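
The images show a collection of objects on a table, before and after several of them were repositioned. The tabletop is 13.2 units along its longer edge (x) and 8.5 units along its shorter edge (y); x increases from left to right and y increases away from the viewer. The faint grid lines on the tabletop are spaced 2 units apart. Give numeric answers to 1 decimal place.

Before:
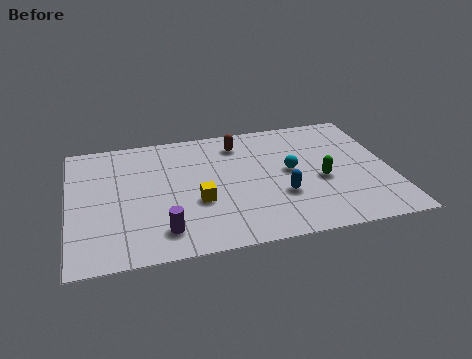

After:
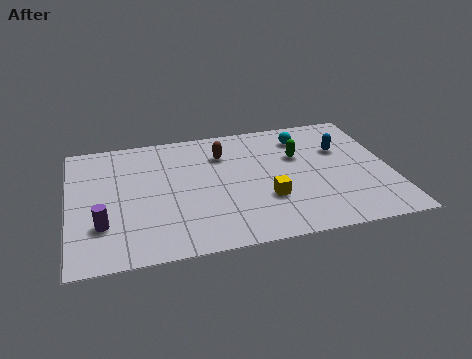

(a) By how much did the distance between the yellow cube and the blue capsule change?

+0.9

The distance was about 3.4 in the first image and 4.3 in the second, so they moved 0.9 units further apart.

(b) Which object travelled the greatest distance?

the blue capsule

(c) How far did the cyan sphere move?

2.4

The cyan sphere moved from about (9.1, 4.5) to (9.8, 6.8), a distance of √(0.7² + 2.3²) ≈ 2.4.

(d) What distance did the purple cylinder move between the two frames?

2.6

From (3.7, 1.6) to (1.3, 2.5), the purple cylinder covered √(2.4² + 0.9²) ≈ 2.6 units.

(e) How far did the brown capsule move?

0.9

The brown capsule moved from about (7.1, 6.9) to (6.4, 6.3), a distance of √(0.7² + 0.6²) ≈ 0.9.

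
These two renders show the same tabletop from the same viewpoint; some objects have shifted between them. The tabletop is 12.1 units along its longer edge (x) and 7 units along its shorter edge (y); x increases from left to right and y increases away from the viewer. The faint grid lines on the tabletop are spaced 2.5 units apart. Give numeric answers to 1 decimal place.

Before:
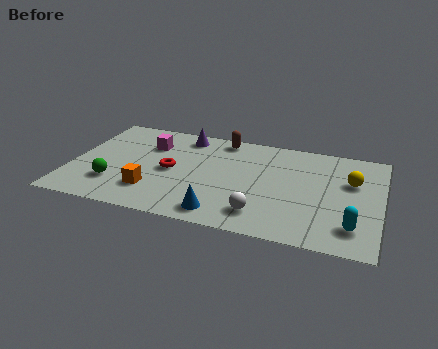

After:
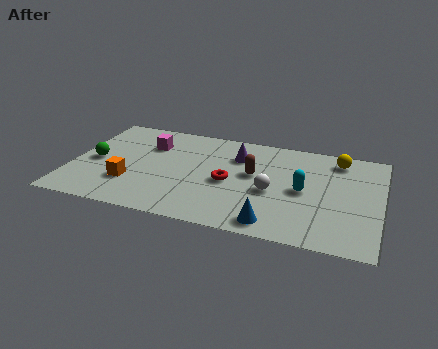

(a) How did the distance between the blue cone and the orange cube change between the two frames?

+2.9

The distance was about 2.9 in the first image and 5.8 in the second, so they moved 2.9 units further apart.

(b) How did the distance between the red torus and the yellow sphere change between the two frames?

-2.2

The distance was about 7.1 in the first image and 4.9 in the second, so they moved 2.2 units closer together.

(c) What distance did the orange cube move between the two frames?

0.9

The orange cube was near (3.3, 1.8) before and (2.4, 2.1) after, so it travelled √(0.9² + 0.3²) ≈ 0.9 units.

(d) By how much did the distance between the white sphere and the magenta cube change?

-0.5

The distance was about 5.9 in the first image and 5.4 in the second, so they moved 0.5 units closer together.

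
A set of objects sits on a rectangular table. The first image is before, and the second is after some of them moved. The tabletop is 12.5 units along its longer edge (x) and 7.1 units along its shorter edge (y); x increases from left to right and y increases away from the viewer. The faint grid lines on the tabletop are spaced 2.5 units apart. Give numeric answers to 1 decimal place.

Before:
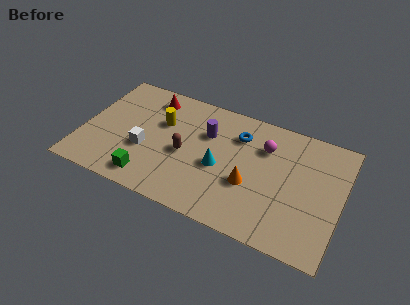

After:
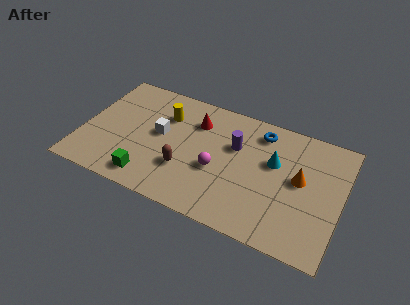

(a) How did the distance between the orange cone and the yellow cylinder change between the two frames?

+1.9

Before: roughly 4.9 units apart; after: 6.8. That's 1.9 units further apart.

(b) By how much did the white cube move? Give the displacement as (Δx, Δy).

(0.6, 1.2)

From the two frames, the white cube sits at roughly (3.1, 2.7) before and (3.7, 3.9) after.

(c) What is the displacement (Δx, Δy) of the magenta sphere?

(-2.1, -2.2)

From the two frames, the magenta sphere sits at roughly (8.7, 5.1) before and (6.6, 2.9) after.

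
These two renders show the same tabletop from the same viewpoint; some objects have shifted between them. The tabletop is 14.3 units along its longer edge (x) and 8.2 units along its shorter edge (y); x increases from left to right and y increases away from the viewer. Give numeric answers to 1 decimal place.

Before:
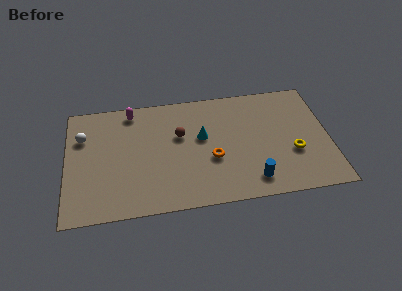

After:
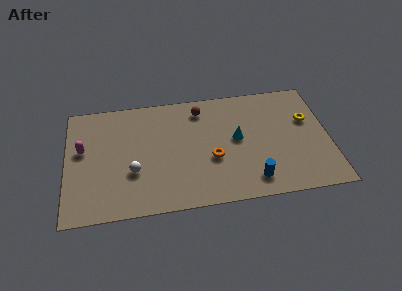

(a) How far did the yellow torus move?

2.4

From (12.3, 3.0) to (13.2, 5.2), the yellow torus covered √(0.9² + 2.2²) ≈ 2.4 units.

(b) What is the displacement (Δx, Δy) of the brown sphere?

(1.2, 1.7)

The brown sphere started near (6.2, 5.1) and ended near (7.4, 6.8).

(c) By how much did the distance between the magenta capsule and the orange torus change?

+1.3

The distance was about 5.9 in the first image and 7.2 in the second, so they moved 1.3 units further apart.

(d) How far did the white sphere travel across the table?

3.9

The white sphere moved from about (0.9, 5.7) to (3.6, 2.9), a distance of √(2.7² + 2.8²) ≈ 3.9.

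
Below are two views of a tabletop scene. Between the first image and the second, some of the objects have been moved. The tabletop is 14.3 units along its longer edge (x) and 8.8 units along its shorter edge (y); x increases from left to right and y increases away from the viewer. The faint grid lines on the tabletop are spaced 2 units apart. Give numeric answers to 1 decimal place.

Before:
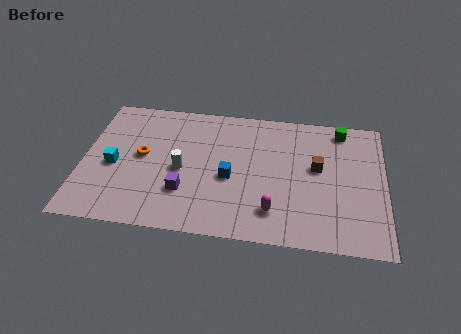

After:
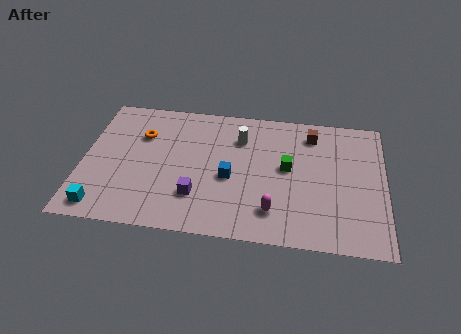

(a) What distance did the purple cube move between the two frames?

0.6

The purple cube was near (4.9, 2.6) before and (5.5, 2.4) after, so it travelled √(0.6² + 0.2²) ≈ 0.6 units.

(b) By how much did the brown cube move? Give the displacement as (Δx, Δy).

(-0.3, 2.2)

The brown cube started near (11.1, 5.0) and ended near (10.8, 7.2).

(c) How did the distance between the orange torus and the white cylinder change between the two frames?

+2.7

Before: roughly 2.0 units apart; after: 4.7. That's 2.7 units further apart.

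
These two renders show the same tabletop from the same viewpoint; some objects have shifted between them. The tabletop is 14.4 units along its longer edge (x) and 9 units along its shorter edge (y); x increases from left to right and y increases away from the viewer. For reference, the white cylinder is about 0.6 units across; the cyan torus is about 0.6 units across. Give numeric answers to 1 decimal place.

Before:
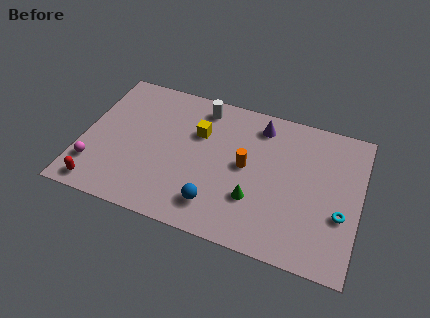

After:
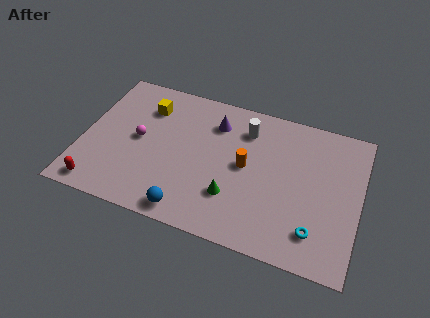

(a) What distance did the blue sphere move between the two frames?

1.5

The blue sphere moved from about (7.2, 1.8) to (5.9, 1.0), a distance of √(1.3² + 0.8²) ≈ 1.5.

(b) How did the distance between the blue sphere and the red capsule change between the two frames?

-1.4

Before: roughly 6.1 units apart; after: 4.7. That's 1.4 units closer together.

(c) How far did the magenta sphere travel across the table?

3.2

The magenta sphere moved from about (0.8, 2.2) to (2.9, 4.6), a distance of √(2.1² + 2.4²) ≈ 3.2.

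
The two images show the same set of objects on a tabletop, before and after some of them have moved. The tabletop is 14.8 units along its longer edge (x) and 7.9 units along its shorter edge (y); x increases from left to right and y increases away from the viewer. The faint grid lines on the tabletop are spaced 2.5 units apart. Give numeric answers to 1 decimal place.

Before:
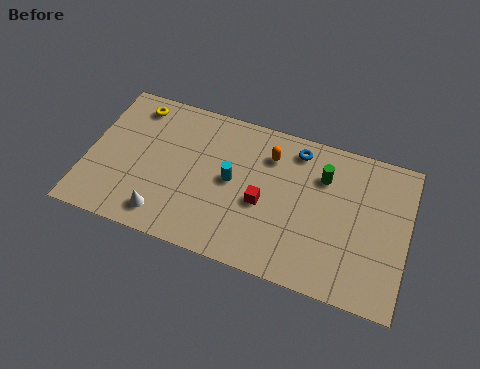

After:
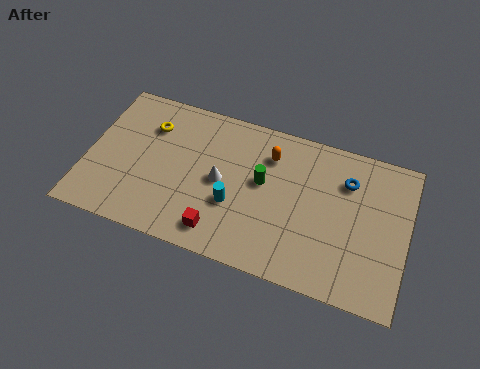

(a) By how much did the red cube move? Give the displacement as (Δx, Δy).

(-1.8, -2.1)

The red cube started near (8.2, 3.4) and ended near (6.4, 1.3).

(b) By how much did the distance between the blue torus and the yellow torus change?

+1.6

They were about 7.6 units apart before and 9.2 after — 1.6 units further apart.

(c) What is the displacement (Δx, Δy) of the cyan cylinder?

(0.2, -1.2)

The cyan cylinder was at about (6.7, 4.1) and moved to about (6.9, 2.9).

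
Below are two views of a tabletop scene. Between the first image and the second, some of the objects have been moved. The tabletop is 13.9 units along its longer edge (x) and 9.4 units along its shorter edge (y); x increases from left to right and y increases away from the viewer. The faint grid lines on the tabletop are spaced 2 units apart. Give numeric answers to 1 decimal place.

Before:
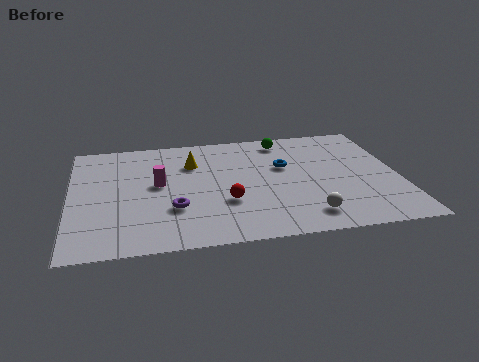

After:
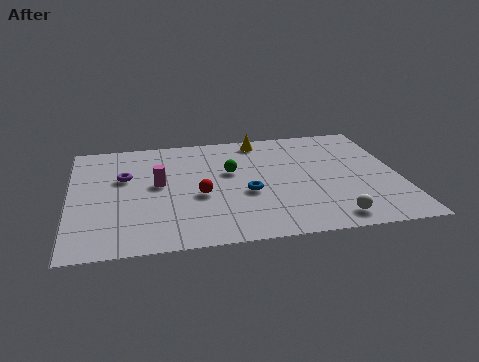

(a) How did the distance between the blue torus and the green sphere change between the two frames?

-0.3

The distance was about 2.3 in the first image and 2.0 in the second, so they moved 0.3 units closer together.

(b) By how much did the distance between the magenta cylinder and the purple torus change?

-0.6

The distance was about 2.2 in the first image and 1.6 in the second, so they moved 0.6 units closer together.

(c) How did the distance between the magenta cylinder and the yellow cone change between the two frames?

+3.3

They were about 2.2 units apart before and 5.5 after — 3.3 units further apart.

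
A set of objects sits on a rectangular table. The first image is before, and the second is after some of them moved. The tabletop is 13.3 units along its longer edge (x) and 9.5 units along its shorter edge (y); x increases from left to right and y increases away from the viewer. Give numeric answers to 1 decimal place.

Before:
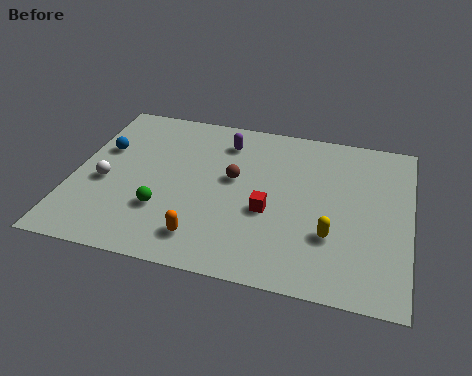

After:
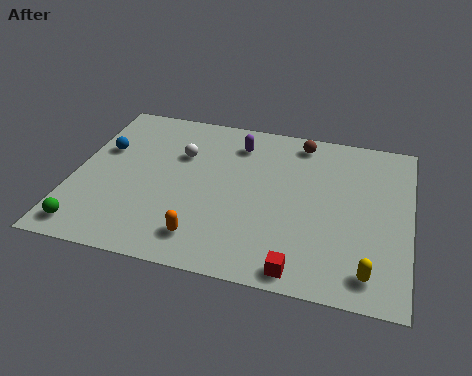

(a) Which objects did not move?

the blue sphere and the orange capsule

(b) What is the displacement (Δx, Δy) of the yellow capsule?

(1.5, -1.6)

The yellow capsule started near (10.3, 3.0) and ended near (11.8, 1.4).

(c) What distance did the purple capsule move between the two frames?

0.5

The purple capsule was near (5.8, 7.6) before and (6.3, 7.6) after, so it travelled √(0.5² + 0.0²) ≈ 0.5 units.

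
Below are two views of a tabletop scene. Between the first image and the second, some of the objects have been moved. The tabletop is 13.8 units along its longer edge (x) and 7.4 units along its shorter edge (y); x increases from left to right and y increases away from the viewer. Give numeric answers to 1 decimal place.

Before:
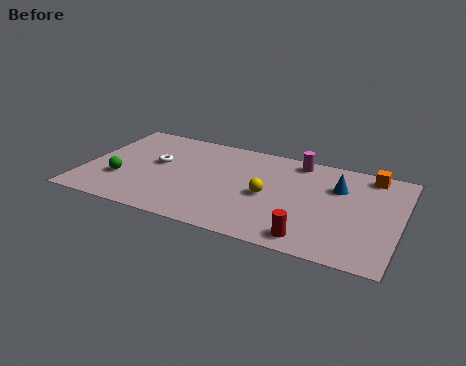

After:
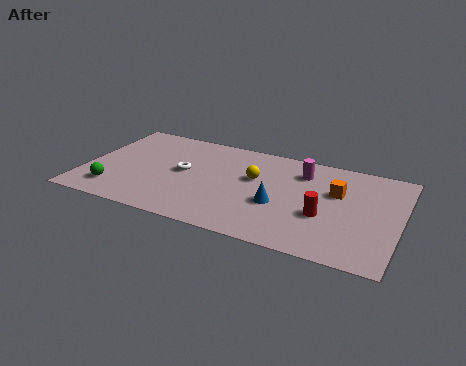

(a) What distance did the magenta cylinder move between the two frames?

0.9

The magenta cylinder was near (9.1, 6.5) before and (9.4, 5.7) after, so it travelled √(0.3² + 0.8²) ≈ 0.9 units.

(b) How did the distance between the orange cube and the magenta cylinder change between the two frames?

-1.3

The distance was about 3.2 in the first image and 1.9 in the second, so they moved 1.3 units closer together.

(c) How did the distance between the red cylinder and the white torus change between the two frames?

-1.4

The distance was about 7.8 in the first image and 6.4 in the second, so they moved 1.4 units closer together.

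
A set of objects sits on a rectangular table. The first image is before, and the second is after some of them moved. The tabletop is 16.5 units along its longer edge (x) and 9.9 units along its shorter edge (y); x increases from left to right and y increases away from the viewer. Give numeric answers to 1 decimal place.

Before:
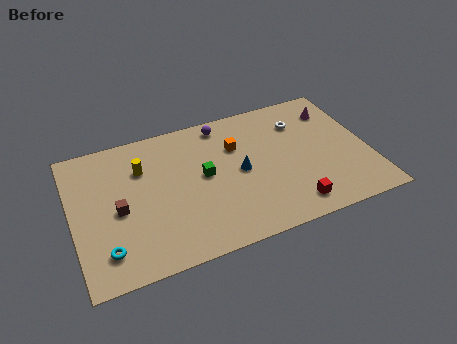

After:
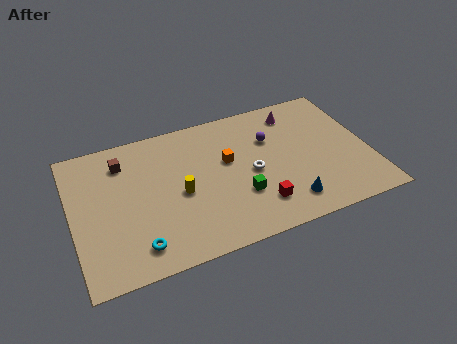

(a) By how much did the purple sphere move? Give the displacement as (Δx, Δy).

(2.5, -2.0)

From the two frames, the purple sphere sits at roughly (8.7, 8.7) before and (11.2, 6.7) after.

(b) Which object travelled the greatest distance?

the white torus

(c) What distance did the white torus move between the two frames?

4.2

The white torus was near (13.0, 7.4) before and (9.9, 4.6) after, so it travelled √(3.1² + 2.8²) ≈ 4.2 units.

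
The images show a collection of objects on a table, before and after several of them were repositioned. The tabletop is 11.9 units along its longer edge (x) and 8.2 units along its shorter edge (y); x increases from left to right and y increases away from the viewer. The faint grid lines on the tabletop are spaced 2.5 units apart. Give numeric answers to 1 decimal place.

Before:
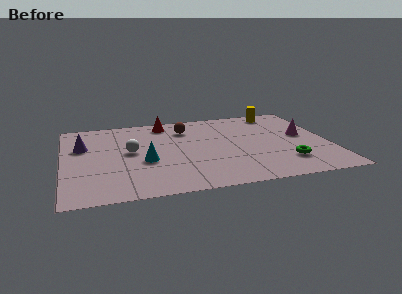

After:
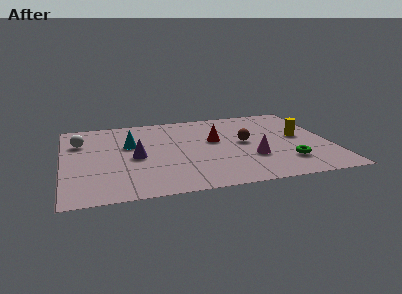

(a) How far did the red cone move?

3.1

The red cone moved from about (4.7, 7.1) to (6.8, 4.8), a distance of √(2.1² + 2.3²) ≈ 3.1.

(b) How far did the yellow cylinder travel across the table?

2.9

The yellow cylinder moved from about (9.9, 7.2) to (10.6, 4.4), a distance of √(0.7² + 2.8²) ≈ 2.9.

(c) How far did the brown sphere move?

3.2

The brown sphere moved from about (5.6, 6.3) to (8.1, 4.3), a distance of √(2.5² + 2.0²) ≈ 3.2.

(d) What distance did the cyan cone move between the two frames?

1.9

The cyan cone moved from about (3.6, 3.3) to (3.0, 5.1), a distance of √(0.6² + 1.8²) ≈ 1.9.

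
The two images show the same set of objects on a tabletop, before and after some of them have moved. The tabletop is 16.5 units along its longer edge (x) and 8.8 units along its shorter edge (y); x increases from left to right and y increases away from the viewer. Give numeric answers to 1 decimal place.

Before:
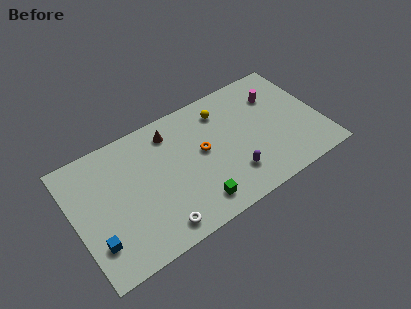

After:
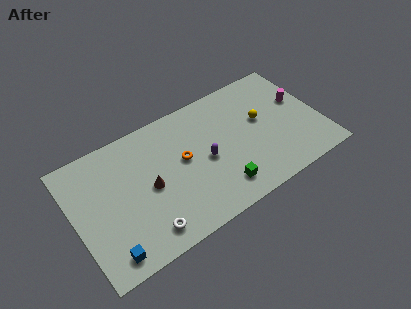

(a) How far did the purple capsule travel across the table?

2.4

The purple capsule was near (10.2, 2.2) before and (8.7, 4.1) after, so it travelled √(1.5² + 1.9²) ≈ 2.4 units.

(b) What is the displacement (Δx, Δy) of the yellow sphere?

(2.4, -1.9)

The yellow sphere was at about (10.3, 7.0) and moved to about (12.7, 5.1).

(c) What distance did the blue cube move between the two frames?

1.3

From (1.1, 2.3) to (1.7, 1.2), the blue cube covered √(0.6² + 1.1²) ≈ 1.3 units.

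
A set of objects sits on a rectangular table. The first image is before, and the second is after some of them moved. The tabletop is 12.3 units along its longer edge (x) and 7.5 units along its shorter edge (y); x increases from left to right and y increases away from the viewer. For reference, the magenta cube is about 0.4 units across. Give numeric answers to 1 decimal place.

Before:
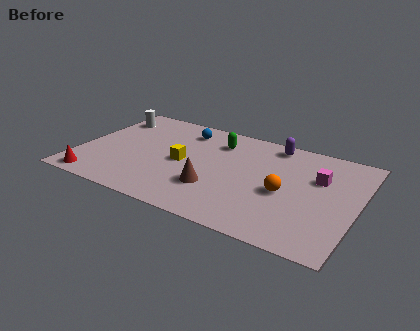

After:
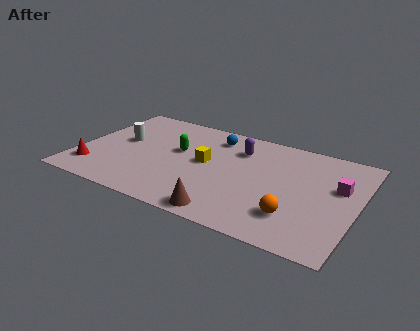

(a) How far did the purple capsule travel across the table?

1.7

From (8.3, 6.6) to (6.9, 5.6), the purple capsule covered √(1.4² + 1.0²) ≈ 1.7 units.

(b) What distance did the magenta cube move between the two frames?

0.9

The magenta cube moved from about (10.5, 4.9) to (11.4, 4.6), a distance of √(0.9² + 0.3²) ≈ 0.9.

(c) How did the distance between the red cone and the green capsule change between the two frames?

-2.5

The distance was about 6.9 in the first image and 4.4 in the second, so they moved 2.5 units closer together.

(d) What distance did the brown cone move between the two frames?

1.7

From (6.2, 2.3) to (7.0, 0.8), the brown cone covered √(0.8² + 1.5²) ≈ 1.7 units.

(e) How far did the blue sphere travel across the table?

1.4

From (4.3, 6.1) to (5.7, 6.1), the blue sphere covered √(1.4² + 0.0²) ≈ 1.4 units.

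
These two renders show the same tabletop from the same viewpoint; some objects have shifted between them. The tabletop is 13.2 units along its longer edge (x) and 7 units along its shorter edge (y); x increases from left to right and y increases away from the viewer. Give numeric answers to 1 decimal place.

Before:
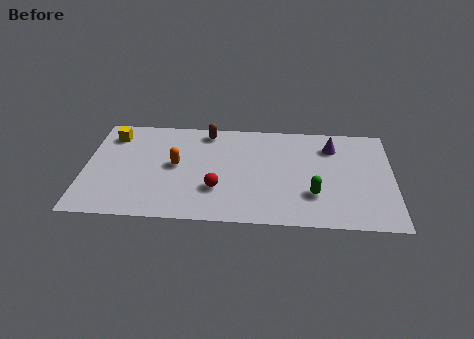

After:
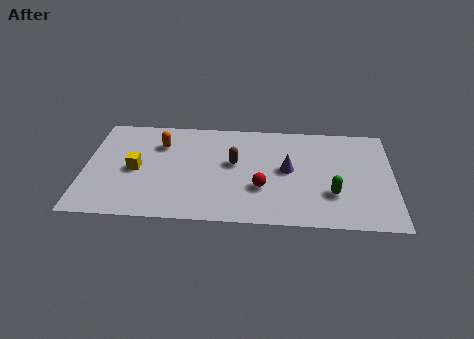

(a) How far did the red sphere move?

1.9

The red sphere moved from about (5.7, 2.2) to (7.6, 2.4), a distance of √(1.9² + 0.2²) ≈ 1.9.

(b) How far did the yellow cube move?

2.5

The yellow cube moved from about (1.1, 5.6) to (2.2, 3.3), a distance of √(1.1² + 2.3²) ≈ 2.5.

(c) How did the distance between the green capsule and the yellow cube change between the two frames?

-0.9

Before: roughly 9.4 units apart; after: 8.5. That's 0.9 units closer together.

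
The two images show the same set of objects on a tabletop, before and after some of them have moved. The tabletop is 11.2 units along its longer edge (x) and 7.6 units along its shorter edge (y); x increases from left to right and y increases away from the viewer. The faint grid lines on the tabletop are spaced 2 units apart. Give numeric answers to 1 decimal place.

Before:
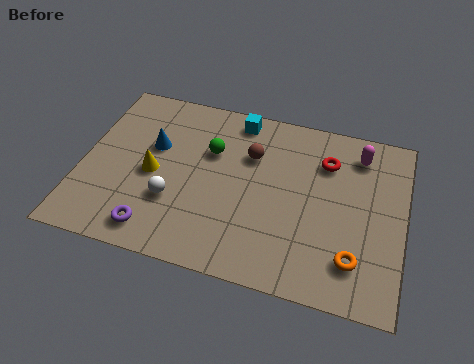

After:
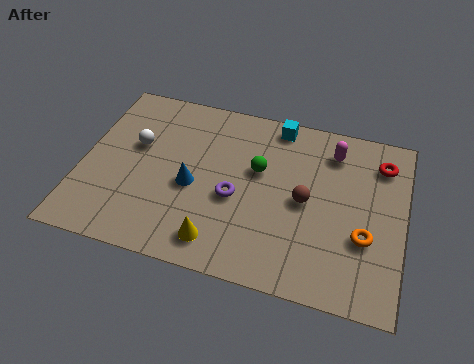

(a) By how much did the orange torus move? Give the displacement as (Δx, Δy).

(0.3, 1.0)

The orange torus was at about (9.6, 1.7) and moved to about (9.9, 2.7).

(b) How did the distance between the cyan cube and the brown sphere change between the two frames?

+1.7

They were about 1.6 units apart before and 3.3 after — 1.7 units further apart.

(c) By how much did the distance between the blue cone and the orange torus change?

-1.8

They were about 7.8 units apart before and 6.0 after — 1.8 units closer together.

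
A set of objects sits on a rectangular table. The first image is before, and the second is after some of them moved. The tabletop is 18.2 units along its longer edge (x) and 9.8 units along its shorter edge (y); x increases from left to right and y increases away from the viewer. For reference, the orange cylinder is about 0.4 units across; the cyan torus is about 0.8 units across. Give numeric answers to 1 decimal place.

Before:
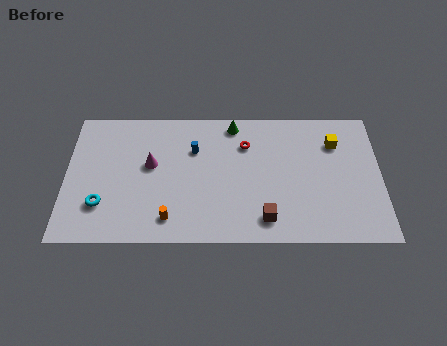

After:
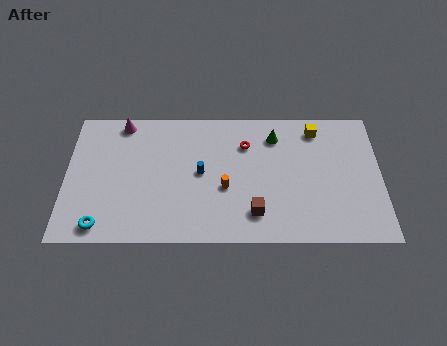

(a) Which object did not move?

the red torus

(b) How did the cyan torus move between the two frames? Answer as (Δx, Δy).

(0.0, -1.5)

The cyan torus was at about (2.1, 2.7) and moved to about (2.1, 1.2).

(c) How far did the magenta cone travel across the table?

3.5

The magenta cone was near (4.9, 5.6) before and (3.2, 8.7) after, so it travelled √(1.7² + 3.1²) ≈ 3.5 units.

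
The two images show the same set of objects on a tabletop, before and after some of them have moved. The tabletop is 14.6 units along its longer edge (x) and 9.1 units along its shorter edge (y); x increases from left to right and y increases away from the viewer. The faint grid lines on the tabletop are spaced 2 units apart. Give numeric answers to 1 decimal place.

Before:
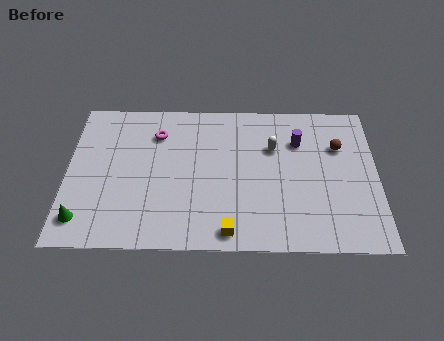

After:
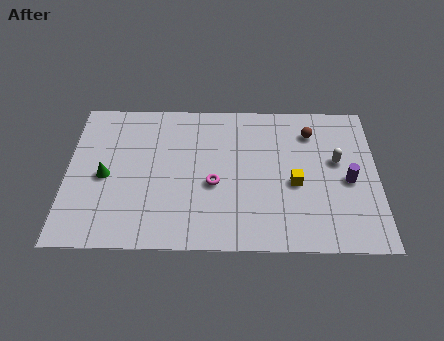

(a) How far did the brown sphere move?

1.6

From (12.8, 6.2) to (11.5, 7.1), the brown sphere covered √(1.3² + 0.9²) ≈ 1.6 units.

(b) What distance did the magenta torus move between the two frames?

4.1

The magenta torus moved from about (4.2, 6.9) to (6.9, 3.8), a distance of √(2.7² + 3.1²) ≈ 4.1.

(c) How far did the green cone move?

2.8

The green cone moved from about (0.8, 1.6) to (1.8, 4.2), a distance of √(1.0² + 2.6²) ≈ 2.8.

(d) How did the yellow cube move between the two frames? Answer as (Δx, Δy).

(3.1, 2.9)

From the two frames, the yellow cube sits at roughly (7.6, 1.0) before and (10.7, 3.9) after.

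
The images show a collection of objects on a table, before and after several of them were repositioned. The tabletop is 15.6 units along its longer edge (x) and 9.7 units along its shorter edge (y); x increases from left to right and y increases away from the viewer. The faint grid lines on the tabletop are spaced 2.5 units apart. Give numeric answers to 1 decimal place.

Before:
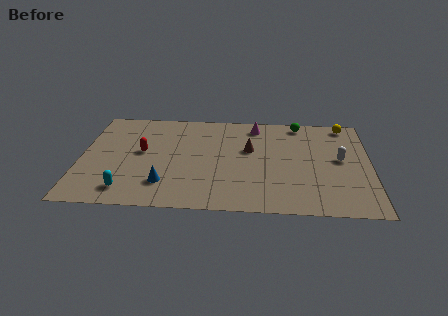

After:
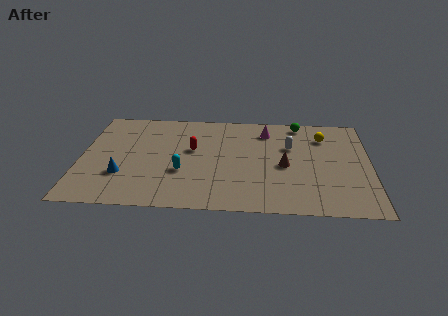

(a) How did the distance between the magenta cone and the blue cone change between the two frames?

+1.4

The distance was about 7.7 in the first image and 9.1 in the second, so they moved 1.4 units further apart.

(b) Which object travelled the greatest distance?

the cyan capsule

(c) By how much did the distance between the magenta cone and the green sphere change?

-0.4

The distance was about 2.4 in the first image and 2.0 in the second, so they moved 0.4 units closer together.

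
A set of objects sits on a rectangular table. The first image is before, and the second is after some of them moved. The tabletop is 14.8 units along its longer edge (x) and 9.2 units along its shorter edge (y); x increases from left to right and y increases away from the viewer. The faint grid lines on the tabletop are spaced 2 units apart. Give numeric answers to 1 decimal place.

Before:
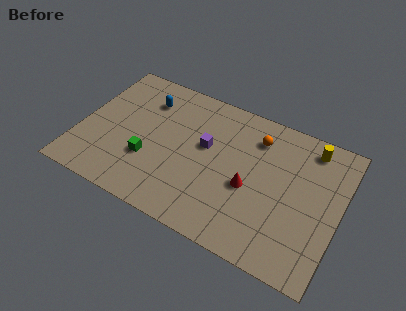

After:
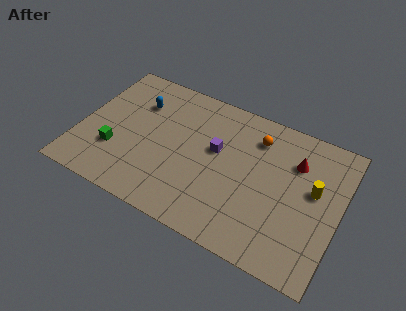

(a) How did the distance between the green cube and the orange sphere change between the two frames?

+1.7

The distance was about 7.0 in the first image and 8.7 in the second, so they moved 1.7 units further apart.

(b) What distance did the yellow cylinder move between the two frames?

2.6

From (12.8, 7.9) to (13.3, 5.3), the yellow cylinder covered √(0.5² + 2.6²) ≈ 2.6 units.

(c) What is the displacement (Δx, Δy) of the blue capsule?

(-0.4, -0.4)

From the two frames, the blue capsule sits at roughly (3.4, 7.0) before and (3.0, 6.6) after.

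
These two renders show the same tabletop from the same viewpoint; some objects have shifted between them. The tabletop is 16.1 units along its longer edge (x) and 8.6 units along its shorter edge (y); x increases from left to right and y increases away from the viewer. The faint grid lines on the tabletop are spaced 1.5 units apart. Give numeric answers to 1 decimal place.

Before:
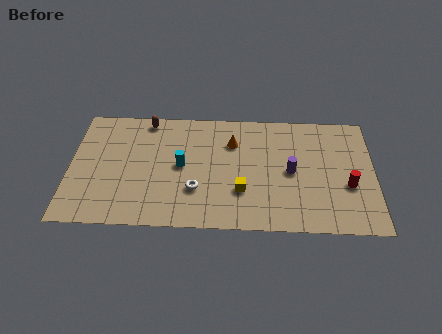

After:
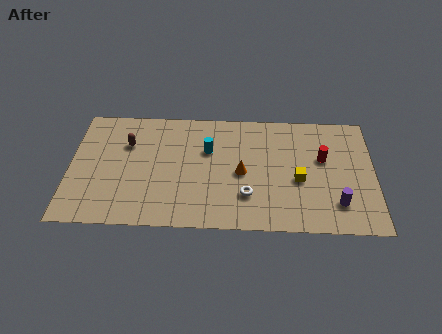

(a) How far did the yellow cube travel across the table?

3.1

From (9.1, 2.7) to (12.1, 3.6), the yellow cube covered √(3.0² + 0.9²) ≈ 3.1 units.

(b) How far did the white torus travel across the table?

2.7

From (6.7, 2.7) to (9.4, 2.4), the white torus covered √(2.7² + 0.3²) ≈ 2.7 units.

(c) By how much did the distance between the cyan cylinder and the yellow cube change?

+1.6

The distance was about 3.6 in the first image and 5.2 in the second, so they moved 1.6 units further apart.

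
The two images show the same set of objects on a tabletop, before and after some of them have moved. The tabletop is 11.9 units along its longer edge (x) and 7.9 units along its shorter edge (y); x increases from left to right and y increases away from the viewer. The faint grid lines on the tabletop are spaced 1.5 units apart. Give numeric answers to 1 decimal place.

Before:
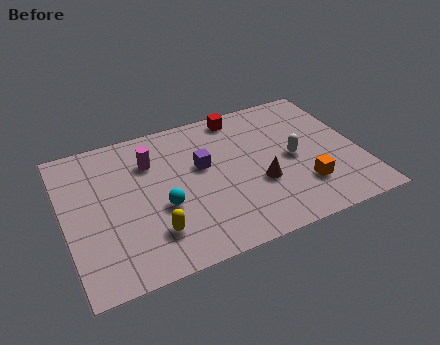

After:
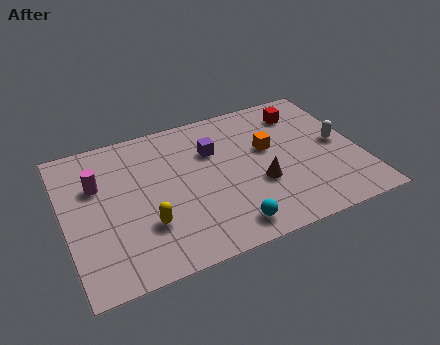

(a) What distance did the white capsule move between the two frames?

1.9

From (9.2, 3.8) to (11.1, 4.0), the white capsule covered √(1.9² + 0.2²) ≈ 1.9 units.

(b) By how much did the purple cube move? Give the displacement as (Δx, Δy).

(0.5, 0.7)

From the two frames, the purple cube sits at roughly (5.6, 4.7) before and (6.1, 5.4) after.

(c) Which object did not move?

the brown cone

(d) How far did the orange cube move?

2.8

From (9.4, 2.1) to (8.3, 4.7), the orange cube covered √(1.1² + 2.6²) ≈ 2.8 units.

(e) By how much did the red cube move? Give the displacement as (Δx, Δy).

(2.5, -0.7)

The red cube was at about (7.4, 7.0) and moved to about (9.9, 6.3).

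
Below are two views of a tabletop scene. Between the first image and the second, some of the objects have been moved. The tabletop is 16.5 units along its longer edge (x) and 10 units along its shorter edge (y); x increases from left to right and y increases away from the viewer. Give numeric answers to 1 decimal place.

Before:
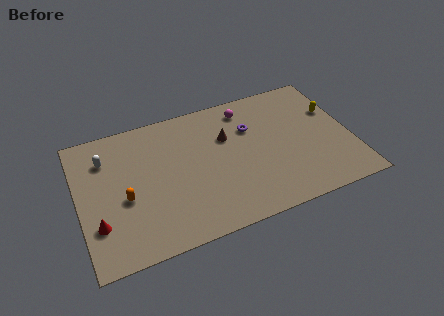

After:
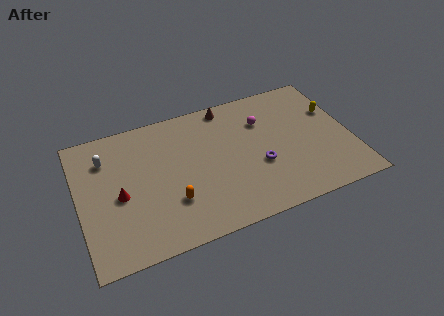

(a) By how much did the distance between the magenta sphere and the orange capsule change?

-1.6

The distance was about 8.9 in the first image and 7.3 in the second, so they moved 1.6 units closer together.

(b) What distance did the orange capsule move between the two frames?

3.0

From (2.7, 4.2) to (5.4, 3.0), the orange capsule covered √(2.7² + 1.2²) ≈ 3.0 units.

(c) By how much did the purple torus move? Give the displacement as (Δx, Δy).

(0.2, -3.0)

The purple torus was at about (10.6, 6.8) and moved to about (10.8, 3.8).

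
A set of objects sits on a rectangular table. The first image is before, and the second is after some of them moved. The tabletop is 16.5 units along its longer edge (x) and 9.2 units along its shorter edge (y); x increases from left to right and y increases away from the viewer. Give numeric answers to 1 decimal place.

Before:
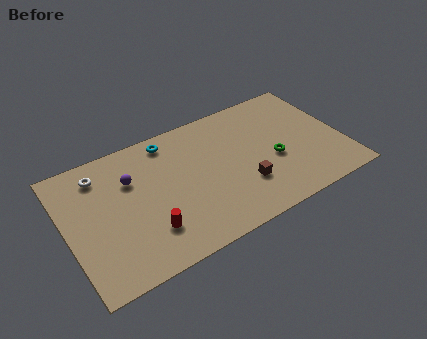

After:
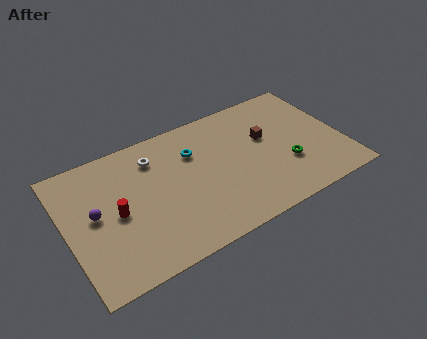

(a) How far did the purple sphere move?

2.7

From (4.0, 6.3) to (1.7, 4.9), the purple sphere covered √(2.3² + 1.4²) ≈ 2.7 units.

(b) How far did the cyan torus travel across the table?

2.0

The cyan torus was near (6.5, 8.0) before and (7.8, 6.5) after, so it travelled √(1.3² + 1.5²) ≈ 2.0 units.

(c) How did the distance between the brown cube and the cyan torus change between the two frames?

-2.0

They were about 6.4 units apart before and 4.4 after — 2.0 units closer together.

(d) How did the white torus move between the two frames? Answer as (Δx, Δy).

(3.2, -0.3)

From the two frames, the white torus sits at roughly (2.3, 7.5) before and (5.5, 7.2) after.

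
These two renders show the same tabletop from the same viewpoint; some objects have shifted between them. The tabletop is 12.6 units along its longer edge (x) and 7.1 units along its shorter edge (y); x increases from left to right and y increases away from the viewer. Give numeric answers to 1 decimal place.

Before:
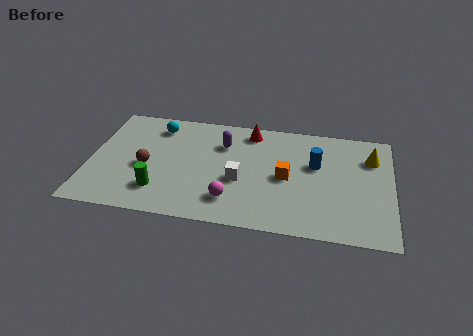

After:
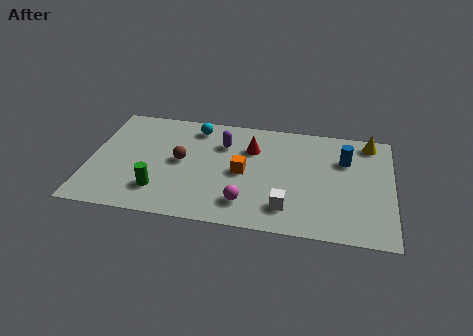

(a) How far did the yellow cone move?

1.0

From (11.7, 5.2) to (11.6, 6.2), the yellow cone covered √(0.1² + 1.0²) ≈ 1.0 units.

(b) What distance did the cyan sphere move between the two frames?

1.6

From (2.7, 5.8) to (4.3, 6.0), the cyan sphere covered √(1.6² + 0.2²) ≈ 1.6 units.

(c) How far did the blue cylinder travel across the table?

1.3

From (9.4, 4.4) to (10.6, 4.9), the blue cylinder covered √(1.2² + 0.5²) ≈ 1.3 units.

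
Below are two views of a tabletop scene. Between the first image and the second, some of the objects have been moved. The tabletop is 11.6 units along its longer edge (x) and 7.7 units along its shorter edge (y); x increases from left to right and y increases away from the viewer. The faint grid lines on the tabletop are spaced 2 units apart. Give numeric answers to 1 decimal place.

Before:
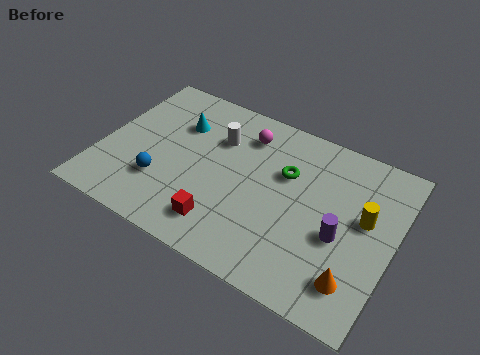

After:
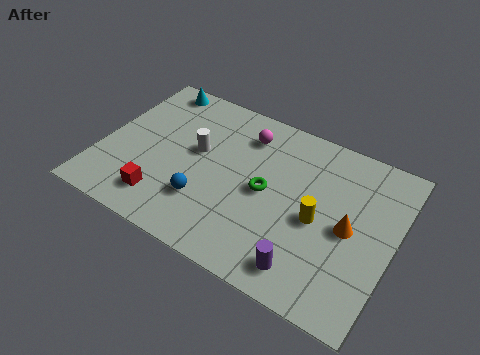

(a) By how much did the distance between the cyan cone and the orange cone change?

+0.5

The distance was about 8.5 in the first image and 9.0 in the second, so they moved 0.5 units further apart.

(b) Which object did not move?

the magenta sphere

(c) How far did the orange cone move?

2.2

The orange cone was near (10.4, 1.6) before and (9.9, 3.7) after, so it travelled √(0.5² + 2.1²) ≈ 2.2 units.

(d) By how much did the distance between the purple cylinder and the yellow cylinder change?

+0.9

They were about 1.4 units apart before and 2.3 after — 0.9 units further apart.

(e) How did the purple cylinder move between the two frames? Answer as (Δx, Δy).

(-1.0, -2.0)

From the two frames, the purple cylinder sits at roughly (9.6, 3.2) before and (8.6, 1.2) after.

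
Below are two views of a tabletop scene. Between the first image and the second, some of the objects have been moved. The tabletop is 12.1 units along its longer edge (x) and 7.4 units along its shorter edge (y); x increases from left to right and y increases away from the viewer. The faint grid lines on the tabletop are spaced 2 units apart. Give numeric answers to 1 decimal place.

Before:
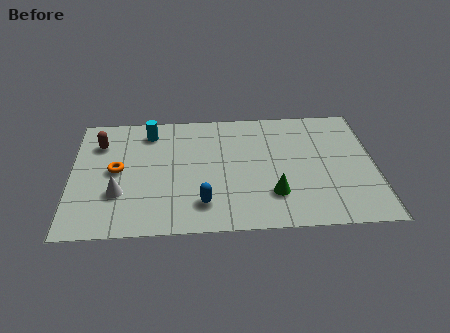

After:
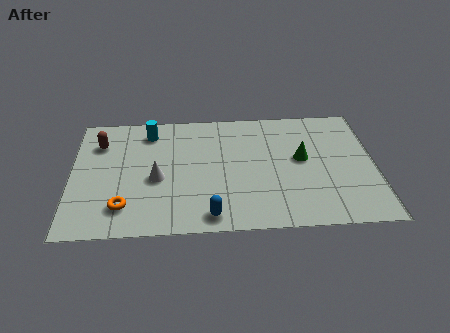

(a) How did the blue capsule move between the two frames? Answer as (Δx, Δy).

(0.3, -0.7)

The blue capsule was at about (5.2, 1.6) and moved to about (5.5, 0.9).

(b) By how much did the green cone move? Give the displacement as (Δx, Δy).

(1.2, 2.1)

From the two frames, the green cone sits at roughly (8.0, 2.0) before and (9.2, 4.1) after.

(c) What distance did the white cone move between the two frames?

1.7

From (1.9, 2.4) to (3.4, 3.2), the white cone covered √(1.5² + 0.8²) ≈ 1.7 units.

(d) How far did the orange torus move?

2.2

The orange torus moved from about (1.8, 3.8) to (2.1, 1.6), a distance of √(0.3² + 2.2²) ≈ 2.2.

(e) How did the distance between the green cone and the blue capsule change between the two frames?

+2.1

Before: roughly 2.8 units apart; after: 4.9. That's 2.1 units further apart.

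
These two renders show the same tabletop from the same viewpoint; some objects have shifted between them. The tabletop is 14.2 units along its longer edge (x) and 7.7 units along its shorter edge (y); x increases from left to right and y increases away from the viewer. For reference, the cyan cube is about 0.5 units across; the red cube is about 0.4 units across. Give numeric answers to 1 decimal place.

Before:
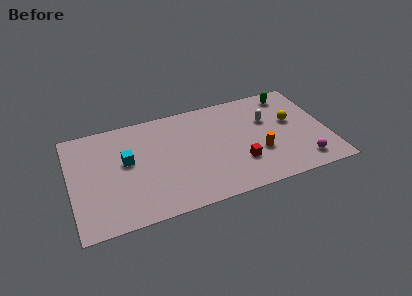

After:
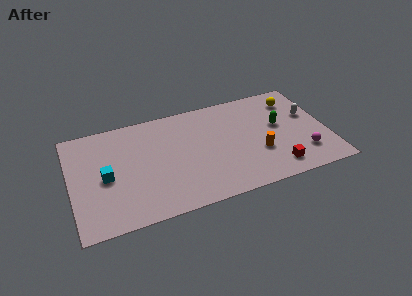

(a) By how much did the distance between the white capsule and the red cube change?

+0.8

The distance was about 3.2 in the first image and 4.0 in the second, so they moved 0.8 units further apart.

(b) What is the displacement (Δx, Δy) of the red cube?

(1.9, -1.0)

The red cube was at about (9.2, 2.3) and moved to about (11.1, 1.3).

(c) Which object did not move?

the orange cylinder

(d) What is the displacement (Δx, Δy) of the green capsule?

(-0.8, -2.2)

From the two frames, the green capsule sits at roughly (12.4, 6.6) before and (11.6, 4.4) after.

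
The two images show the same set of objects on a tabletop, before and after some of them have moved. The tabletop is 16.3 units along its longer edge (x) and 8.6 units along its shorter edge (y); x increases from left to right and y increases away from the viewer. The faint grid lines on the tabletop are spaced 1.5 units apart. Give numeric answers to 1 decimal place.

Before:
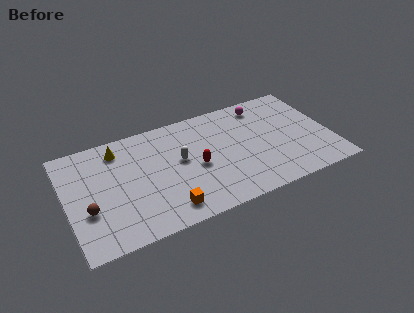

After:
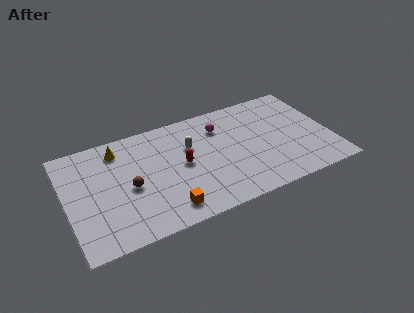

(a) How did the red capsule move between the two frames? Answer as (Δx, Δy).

(-0.8, 0.5)

The red capsule started near (7.9, 3.9) and ended near (7.1, 4.4).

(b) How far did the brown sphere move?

2.7

The brown sphere was near (1.2, 3.1) before and (3.8, 3.9) after, so it travelled √(2.6² + 0.8²) ≈ 2.7 units.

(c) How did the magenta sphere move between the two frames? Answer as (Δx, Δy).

(-2.8, -0.8)

From the two frames, the magenta sphere sits at roughly (12.5, 7.3) before and (9.7, 6.5) after.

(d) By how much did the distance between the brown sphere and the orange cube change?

-1.7

The distance was about 4.9 in the first image and 3.2 in the second, so they moved 1.7 units closer together.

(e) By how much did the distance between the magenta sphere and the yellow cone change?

-2.8

They were about 9.1 units apart before and 6.3 after — 2.8 units closer together.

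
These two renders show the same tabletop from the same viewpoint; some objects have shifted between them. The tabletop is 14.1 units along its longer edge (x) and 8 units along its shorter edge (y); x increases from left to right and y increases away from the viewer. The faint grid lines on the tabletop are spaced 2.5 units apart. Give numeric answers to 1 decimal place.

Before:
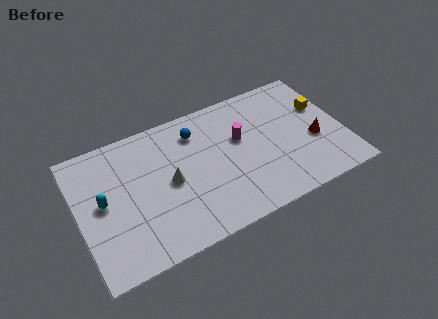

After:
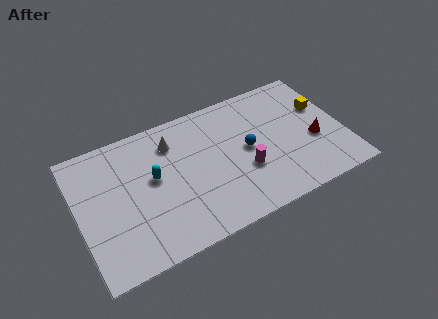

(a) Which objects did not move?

the yellow cube and the red cone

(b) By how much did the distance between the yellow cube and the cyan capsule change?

-2.7

They were about 11.9 units apart before and 9.2 after — 2.7 units closer together.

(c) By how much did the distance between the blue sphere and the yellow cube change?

-2.5

Before: roughly 6.8 units apart; after: 4.3. That's 2.5 units closer together.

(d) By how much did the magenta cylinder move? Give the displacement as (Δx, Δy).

(0.0, -2.0)

The magenta cylinder started near (8.7, 4.9) and ended near (8.7, 2.9).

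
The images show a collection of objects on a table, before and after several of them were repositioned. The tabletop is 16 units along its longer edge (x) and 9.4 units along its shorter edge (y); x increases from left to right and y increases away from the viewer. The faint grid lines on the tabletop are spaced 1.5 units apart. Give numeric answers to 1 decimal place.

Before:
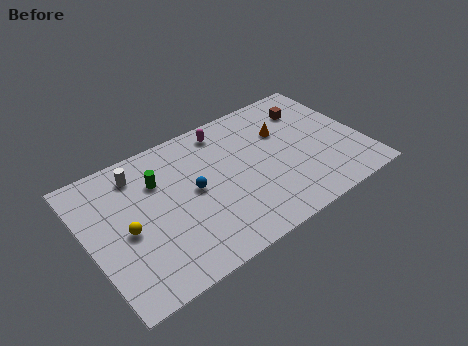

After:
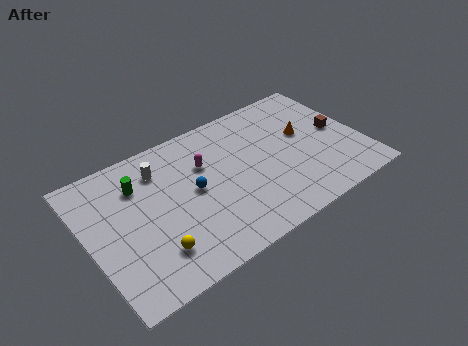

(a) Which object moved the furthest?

the brown cube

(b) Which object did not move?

the blue sphere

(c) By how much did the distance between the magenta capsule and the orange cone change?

+2.3

Before: roughly 3.7 units apart; after: 6.0. That's 2.3 units further apart.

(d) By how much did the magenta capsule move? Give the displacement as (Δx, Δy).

(-1.5, -1.8)

The magenta capsule started near (8.5, 8.1) and ended near (7.0, 6.3).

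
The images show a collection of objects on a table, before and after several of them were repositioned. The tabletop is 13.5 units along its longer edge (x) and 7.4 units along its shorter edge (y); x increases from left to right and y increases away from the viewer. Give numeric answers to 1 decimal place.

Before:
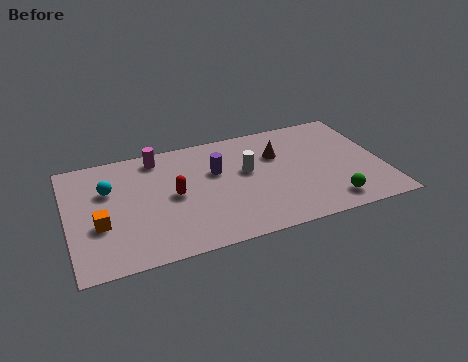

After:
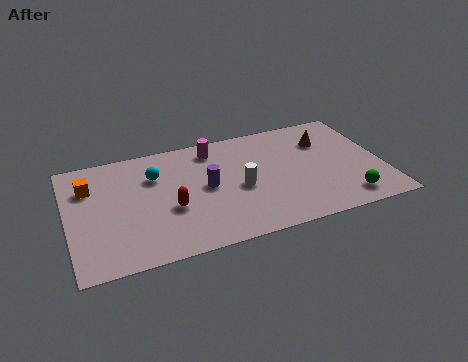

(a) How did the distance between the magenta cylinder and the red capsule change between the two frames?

+1.2

Before: roughly 2.7 units apart; after: 3.9. That's 1.2 units further apart.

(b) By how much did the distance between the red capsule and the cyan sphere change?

-0.6

Before: roughly 3.0 units apart; after: 2.4. That's 0.6 units closer together.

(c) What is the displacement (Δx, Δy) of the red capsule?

(-0.2, -0.8)

From the two frames, the red capsule sits at roughly (4.5, 3.7) before and (4.3, 2.9) after.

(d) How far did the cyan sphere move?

2.0

The cyan sphere was near (1.8, 4.9) before and (3.8, 5.2) after, so it travelled √(2.0² + 0.3²) ≈ 2.0 units.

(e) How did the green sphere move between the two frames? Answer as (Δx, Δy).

(0.7, 0.0)

The green sphere started near (11.0, 1.2) and ended near (11.7, 1.2).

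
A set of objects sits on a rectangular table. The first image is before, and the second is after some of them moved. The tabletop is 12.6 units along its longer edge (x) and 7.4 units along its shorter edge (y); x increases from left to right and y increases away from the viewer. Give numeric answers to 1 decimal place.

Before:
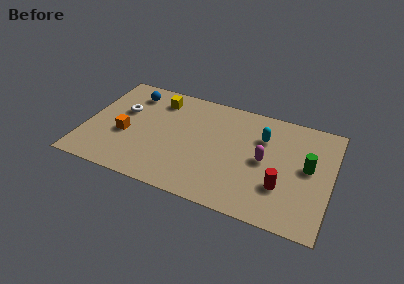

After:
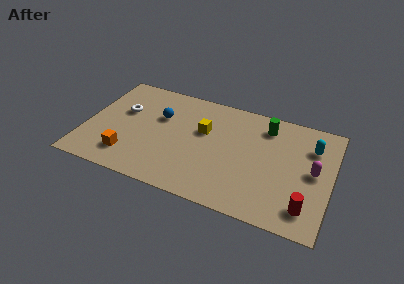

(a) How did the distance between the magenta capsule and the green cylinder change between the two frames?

+1.2

Before: roughly 2.2 units apart; after: 3.4. That's 1.2 units further apart.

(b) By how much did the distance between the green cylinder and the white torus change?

-2.2

Before: roughly 9.6 units apart; after: 7.4. That's 2.2 units closer together.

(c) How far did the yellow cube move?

2.9

The yellow cube moved from about (3.5, 6.0) to (6.0, 4.6), a distance of √(2.5² + 1.4²) ≈ 2.9.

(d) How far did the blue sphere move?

2.0

The blue sphere was near (2.1, 6.0) before and (3.7, 4.8) after, so it travelled √(1.6² + 1.2²) ≈ 2.0 units.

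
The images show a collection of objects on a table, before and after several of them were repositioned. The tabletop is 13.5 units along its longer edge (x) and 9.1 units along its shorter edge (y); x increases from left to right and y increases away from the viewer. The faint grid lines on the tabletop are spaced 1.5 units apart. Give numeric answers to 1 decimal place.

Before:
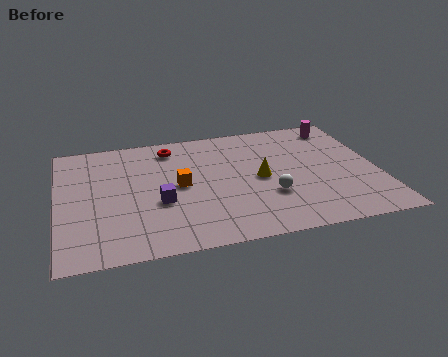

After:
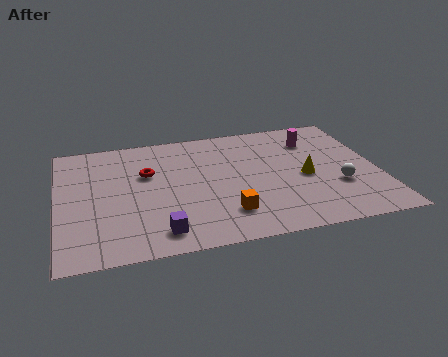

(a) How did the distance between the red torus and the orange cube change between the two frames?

+1.8

They were about 3.0 units apart before and 4.8 after — 1.8 units further apart.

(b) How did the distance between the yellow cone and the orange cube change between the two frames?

+0.6

They were about 3.4 units apart before and 4.0 after — 0.6 units further apart.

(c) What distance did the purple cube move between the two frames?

2.1

From (4.2, 3.5) to (4.1, 1.4), the purple cube covered √(0.1² + 2.1²) ≈ 2.1 units.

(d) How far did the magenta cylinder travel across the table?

1.5

The magenta cylinder was near (12.2, 7.8) before and (11.0, 6.9) after, so it travelled √(1.2² + 0.9²) ≈ 1.5 units.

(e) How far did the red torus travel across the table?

2.1

From (4.9, 7.6) to (3.8, 5.8), the red torus covered √(1.1² + 1.8²) ≈ 2.1 units.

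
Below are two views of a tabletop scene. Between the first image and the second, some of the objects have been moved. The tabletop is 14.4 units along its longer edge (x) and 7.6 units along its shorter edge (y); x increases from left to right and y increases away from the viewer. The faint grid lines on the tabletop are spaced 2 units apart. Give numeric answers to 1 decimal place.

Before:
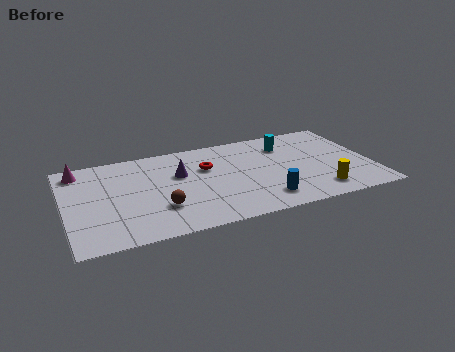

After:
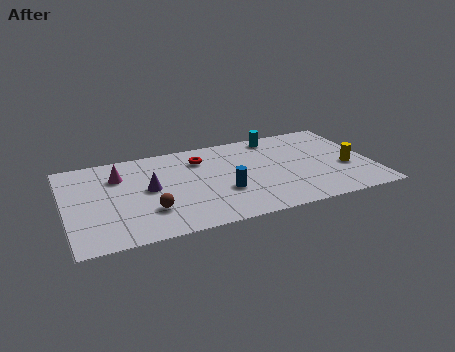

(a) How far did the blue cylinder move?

2.2

The blue cylinder was near (9.1, 1.5) before and (7.3, 2.7) after, so it travelled √(1.8² + 1.2²) ≈ 2.2 units.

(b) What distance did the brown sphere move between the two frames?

0.5

The brown sphere was near (4.3, 2.3) before and (3.8, 2.2) after, so it travelled √(0.5² + 0.1²) ≈ 0.5 units.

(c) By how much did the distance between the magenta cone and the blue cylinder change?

-4.2

The distance was about 9.7 in the first image and 5.5 in the second, so they moved 4.2 units closer together.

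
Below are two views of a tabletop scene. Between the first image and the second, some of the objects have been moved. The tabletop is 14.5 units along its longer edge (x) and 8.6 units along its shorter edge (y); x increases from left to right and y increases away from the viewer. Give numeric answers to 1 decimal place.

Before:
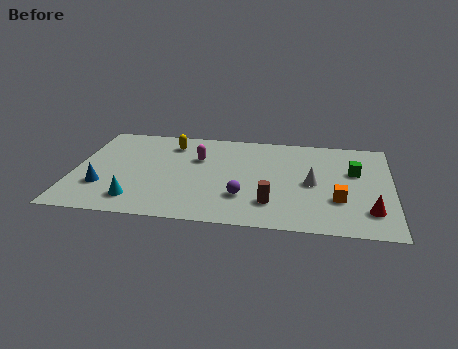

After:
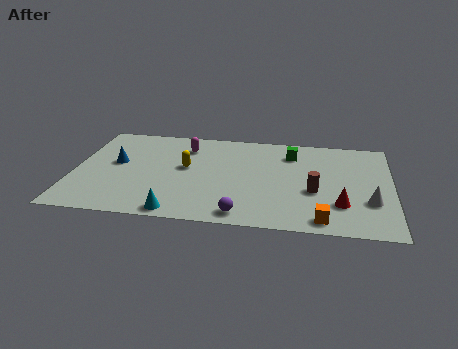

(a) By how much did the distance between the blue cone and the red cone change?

-1.5

The distance was about 12.1 in the first image and 10.6 in the second, so they moved 1.5 units closer together.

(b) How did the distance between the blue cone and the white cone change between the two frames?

+2.2

Before: roughly 9.6 units apart; after: 11.8. That's 2.2 units further apart.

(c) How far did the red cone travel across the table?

1.4

The red cone was near (13.5, 2.0) before and (12.2, 2.4) after, so it travelled √(1.3² + 0.4²) ≈ 1.4 units.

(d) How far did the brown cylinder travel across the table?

2.3

The brown cylinder was near (9.1, 2.1) before and (11.0, 3.4) after, so it travelled √(1.9² + 1.3²) ≈ 2.3 units.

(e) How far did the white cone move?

2.9

From (10.9, 4.1) to (13.5, 2.8), the white cone covered √(2.6² + 1.3²) ≈ 2.9 units.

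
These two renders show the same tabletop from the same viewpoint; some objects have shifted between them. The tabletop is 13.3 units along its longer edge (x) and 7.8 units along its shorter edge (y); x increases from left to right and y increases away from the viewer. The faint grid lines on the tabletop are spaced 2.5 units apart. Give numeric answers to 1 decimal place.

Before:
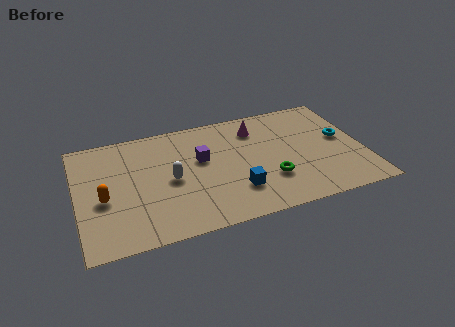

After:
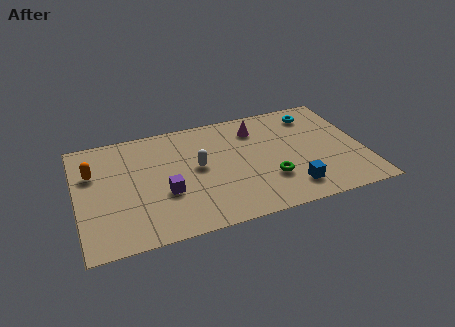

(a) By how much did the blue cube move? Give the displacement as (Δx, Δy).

(2.5, -0.6)

From the two frames, the blue cube sits at roughly (7.2, 2.1) before and (9.7, 1.5) after.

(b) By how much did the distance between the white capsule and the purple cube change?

+0.3

The distance was about 1.8 in the first image and 2.1 in the second, so they moved 0.3 units further apart.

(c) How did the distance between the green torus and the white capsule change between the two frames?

-1.0

They were about 4.7 units apart before and 3.7 after — 1.0 units closer together.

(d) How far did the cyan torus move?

2.4

The cyan torus was near (12.4, 4.3) before and (11.3, 6.4) after, so it travelled √(1.1² + 2.1²) ≈ 2.4 units.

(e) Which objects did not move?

the magenta cone and the green torus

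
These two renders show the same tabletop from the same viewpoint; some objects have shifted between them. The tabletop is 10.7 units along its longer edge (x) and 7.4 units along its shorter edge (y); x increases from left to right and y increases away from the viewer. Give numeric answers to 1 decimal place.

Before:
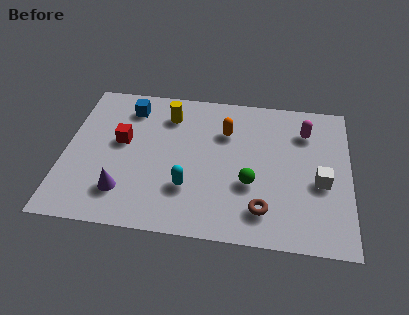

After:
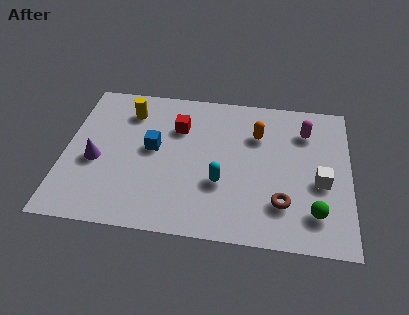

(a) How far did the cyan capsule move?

1.3

From (4.7, 2.2) to (5.9, 2.6), the cyan capsule covered √(1.2² + 0.4²) ≈ 1.3 units.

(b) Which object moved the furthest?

the green sphere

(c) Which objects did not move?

the white cube and the magenta capsule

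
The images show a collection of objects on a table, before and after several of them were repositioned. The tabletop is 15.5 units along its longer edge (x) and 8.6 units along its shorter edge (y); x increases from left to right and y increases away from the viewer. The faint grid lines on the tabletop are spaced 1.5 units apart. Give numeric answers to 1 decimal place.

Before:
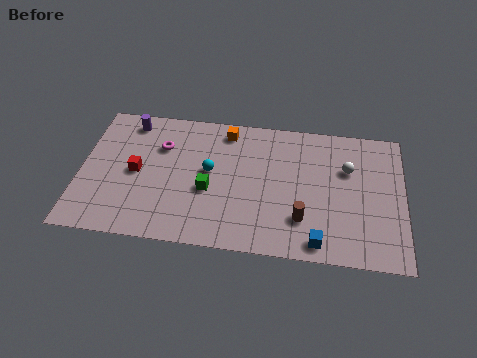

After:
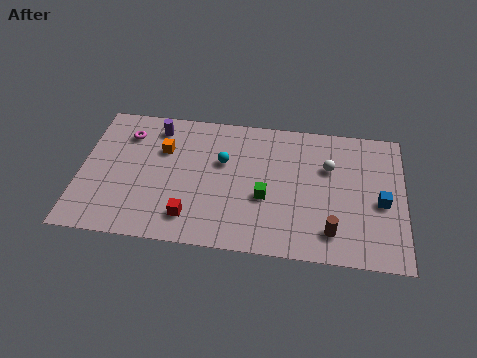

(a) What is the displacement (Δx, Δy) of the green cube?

(2.7, -0.1)

The green cube started near (6.2, 3.5) and ended near (8.9, 3.4).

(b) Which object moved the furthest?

the blue cube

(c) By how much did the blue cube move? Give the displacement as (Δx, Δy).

(2.9, 2.8)

The blue cube was at about (11.5, 1.0) and moved to about (14.4, 3.8).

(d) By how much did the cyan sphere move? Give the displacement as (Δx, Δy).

(0.6, 0.7)

The cyan sphere was at about (6.2, 4.7) and moved to about (6.8, 5.4).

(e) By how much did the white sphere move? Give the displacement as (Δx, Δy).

(-0.9, 0.0)

The white sphere was at about (12.8, 5.7) and moved to about (11.9, 5.7).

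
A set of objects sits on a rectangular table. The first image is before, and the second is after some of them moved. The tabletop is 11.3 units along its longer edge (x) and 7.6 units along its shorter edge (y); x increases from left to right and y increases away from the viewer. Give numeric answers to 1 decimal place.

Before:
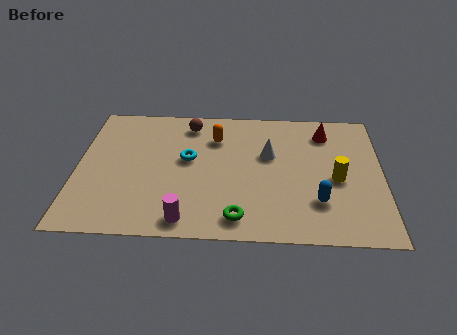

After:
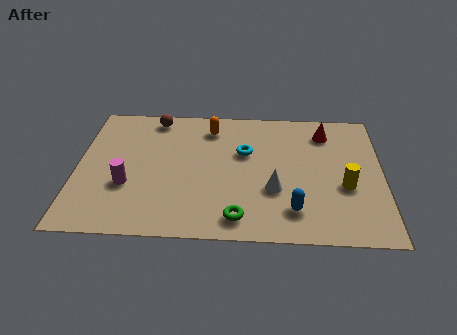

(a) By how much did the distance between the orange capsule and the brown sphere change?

+0.9

They were about 1.3 units apart before and 2.2 after — 0.9 units further apart.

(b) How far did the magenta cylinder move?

2.8

From (4.1, 0.9) to (1.9, 2.7), the magenta cylinder covered √(2.2² + 1.8²) ≈ 2.8 units.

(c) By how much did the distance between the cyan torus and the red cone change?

-2.1

They were about 5.4 units apart before and 3.3 after — 2.1 units closer together.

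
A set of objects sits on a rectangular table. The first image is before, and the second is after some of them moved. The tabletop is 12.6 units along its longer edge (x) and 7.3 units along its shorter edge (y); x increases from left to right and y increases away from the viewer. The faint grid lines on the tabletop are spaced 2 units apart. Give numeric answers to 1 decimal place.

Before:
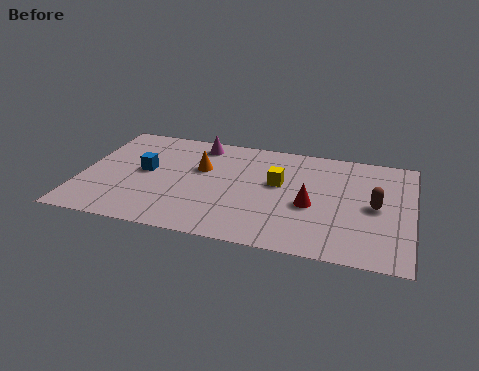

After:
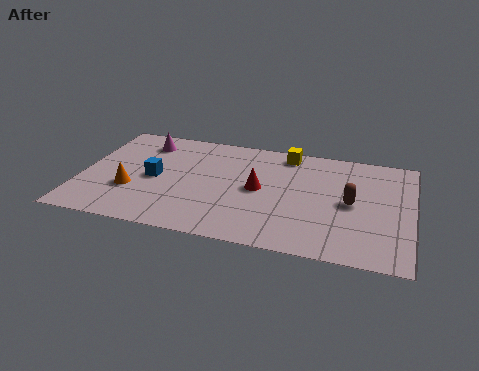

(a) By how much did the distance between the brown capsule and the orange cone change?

+1.6

The distance was about 6.8 in the first image and 8.4 in the second, so they moved 1.6 units further apart.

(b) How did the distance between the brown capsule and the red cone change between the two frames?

+1.0

Before: roughly 2.5 units apart; after: 3.5. That's 1.0 units further apart.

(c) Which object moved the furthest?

the orange cone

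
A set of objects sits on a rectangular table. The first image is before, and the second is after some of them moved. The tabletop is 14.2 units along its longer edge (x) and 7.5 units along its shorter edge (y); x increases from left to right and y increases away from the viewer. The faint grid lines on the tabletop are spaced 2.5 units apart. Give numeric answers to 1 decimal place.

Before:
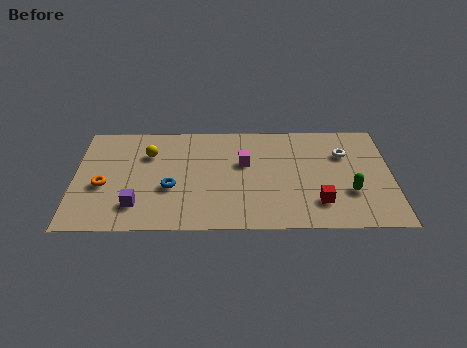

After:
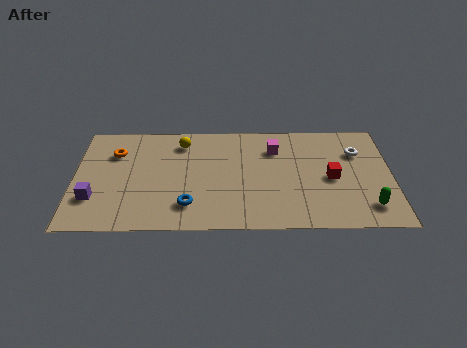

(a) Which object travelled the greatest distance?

the orange torus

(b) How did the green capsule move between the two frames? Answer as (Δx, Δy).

(0.8, -1.0)

From the two frames, the green capsule sits at roughly (12.3, 2.5) before and (13.1, 1.5) after.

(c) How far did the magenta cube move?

1.7

From (7.6, 4.6) to (9.0, 5.6), the magenta cube covered √(1.4² + 1.0²) ≈ 1.7 units.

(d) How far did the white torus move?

0.6

The white torus was near (12.1, 5.2) before and (12.7, 5.3) after, so it travelled √(0.6² + 0.1²) ≈ 0.6 units.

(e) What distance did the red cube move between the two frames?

1.8

The red cube moved from about (10.9, 1.8) to (11.5, 3.5), a distance of √(0.6² + 1.7²) ≈ 1.8.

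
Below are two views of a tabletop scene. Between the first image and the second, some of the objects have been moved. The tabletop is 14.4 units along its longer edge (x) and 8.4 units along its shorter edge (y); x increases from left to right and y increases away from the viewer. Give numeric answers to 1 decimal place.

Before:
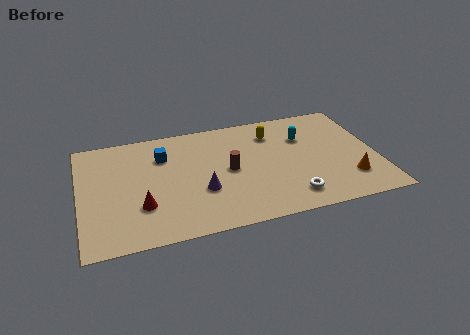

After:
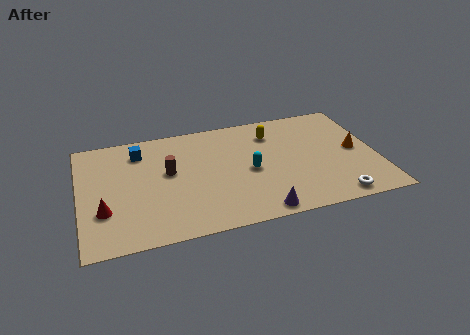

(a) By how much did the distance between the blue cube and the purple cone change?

+4.5

The distance was about 3.5 in the first image and 8.0 in the second, so they moved 4.5 units further apart.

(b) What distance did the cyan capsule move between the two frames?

3.4

The cyan capsule was near (11.0, 5.8) before and (8.2, 3.9) after, so it travelled √(2.8² + 1.9²) ≈ 3.4 units.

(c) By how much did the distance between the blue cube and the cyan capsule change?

-1.0

The distance was about 6.9 in the first image and 5.9 in the second, so they moved 1.0 units closer together.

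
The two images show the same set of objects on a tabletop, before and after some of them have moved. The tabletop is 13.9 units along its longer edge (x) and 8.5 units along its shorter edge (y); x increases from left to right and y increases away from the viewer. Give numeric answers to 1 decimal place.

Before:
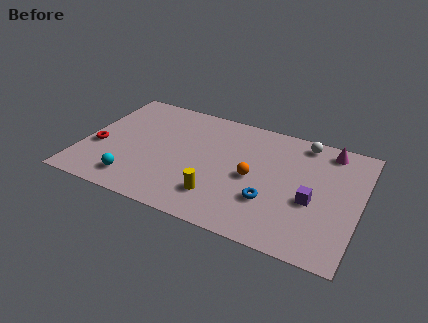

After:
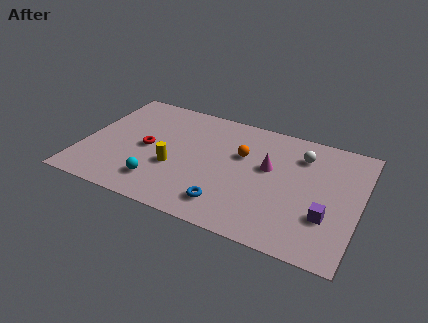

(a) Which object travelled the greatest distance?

the magenta cone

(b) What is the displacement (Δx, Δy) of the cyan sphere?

(1.2, 0.3)

The cyan sphere was at about (2.9, 1.5) and moved to about (4.1, 1.8).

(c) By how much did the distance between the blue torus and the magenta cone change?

-1.5

The distance was about 5.3 in the first image and 3.8 in the second, so they moved 1.5 units closer together.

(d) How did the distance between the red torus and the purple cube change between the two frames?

-1.5

The distance was about 10.8 in the first image and 9.3 in the second, so they moved 1.5 units closer together.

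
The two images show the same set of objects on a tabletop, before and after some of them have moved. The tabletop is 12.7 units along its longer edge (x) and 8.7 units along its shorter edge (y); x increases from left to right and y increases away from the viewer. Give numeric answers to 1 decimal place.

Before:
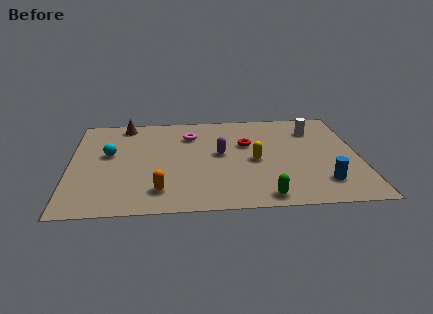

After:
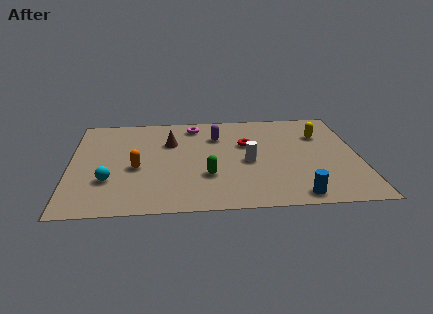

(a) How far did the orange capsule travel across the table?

2.2

From (3.9, 1.7) to (2.9, 3.7), the orange capsule covered √(1.0² + 2.0²) ≈ 2.2 units.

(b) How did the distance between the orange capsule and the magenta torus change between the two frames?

-0.5

The distance was about 5.0 in the first image and 4.5 in the second, so they moved 0.5 units closer together.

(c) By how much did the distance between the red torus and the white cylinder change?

-1.6

Before: roughly 3.2 units apart; after: 1.6. That's 1.6 units closer together.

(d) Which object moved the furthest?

the white cylinder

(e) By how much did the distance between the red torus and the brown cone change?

-2.4

They were about 5.8 units apart before and 3.4 after — 2.4 units closer together.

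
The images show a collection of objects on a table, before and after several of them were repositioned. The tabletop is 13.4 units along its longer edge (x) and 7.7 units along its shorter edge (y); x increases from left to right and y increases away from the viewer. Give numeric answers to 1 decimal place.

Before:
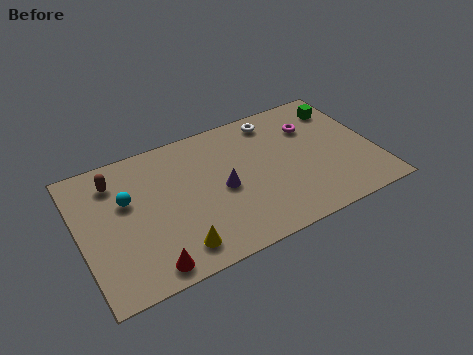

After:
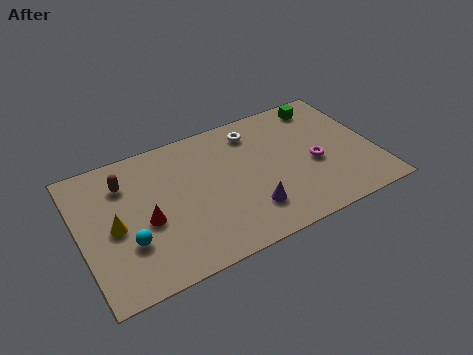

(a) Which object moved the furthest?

the yellow cone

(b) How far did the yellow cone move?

3.4

From (4.0, 1.3) to (1.5, 3.6), the yellow cone covered √(2.5² + 2.3²) ≈ 3.4 units.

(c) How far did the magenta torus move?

2.2

The magenta torus was near (10.8, 5.5) before and (10.6, 3.3) after, so it travelled √(0.2² + 2.2²) ≈ 2.2 units.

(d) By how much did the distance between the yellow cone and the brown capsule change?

-3.0

Before: roughly 5.3 units apart; after: 2.3. That's 3.0 units closer together.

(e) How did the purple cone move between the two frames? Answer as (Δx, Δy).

(1.0, -1.7)

From the two frames, the purple cone sits at roughly (6.4, 3.6) before and (7.4, 1.9) after.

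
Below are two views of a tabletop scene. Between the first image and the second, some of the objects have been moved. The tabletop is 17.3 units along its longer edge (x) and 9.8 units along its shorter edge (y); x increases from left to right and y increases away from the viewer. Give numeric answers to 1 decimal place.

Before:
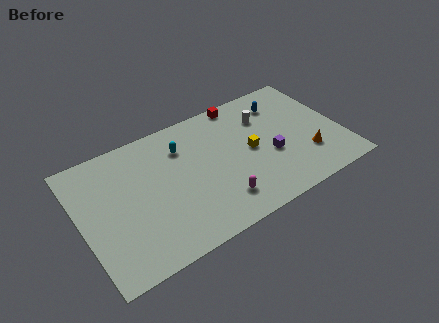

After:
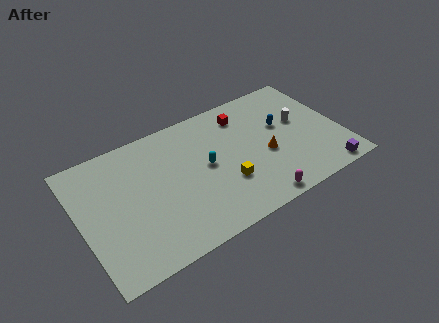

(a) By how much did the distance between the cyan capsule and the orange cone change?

-5.0

They were about 9.0 units apart before and 4.0 after — 5.0 units closer together.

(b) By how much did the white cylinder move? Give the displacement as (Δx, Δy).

(2.2, -1.4)

From the two frames, the white cylinder sits at roughly (12.6, 7.1) before and (14.8, 5.7) after.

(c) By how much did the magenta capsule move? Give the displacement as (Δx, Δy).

(2.3, -1.2)

From the two frames, the magenta capsule sits at roughly (8.7, 2.1) before and (11.0, 0.9) after.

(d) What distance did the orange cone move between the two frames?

2.9

From (14.8, 2.8) to (12.2, 4.1), the orange cone covered √(2.6² + 1.3²) ≈ 2.9 units.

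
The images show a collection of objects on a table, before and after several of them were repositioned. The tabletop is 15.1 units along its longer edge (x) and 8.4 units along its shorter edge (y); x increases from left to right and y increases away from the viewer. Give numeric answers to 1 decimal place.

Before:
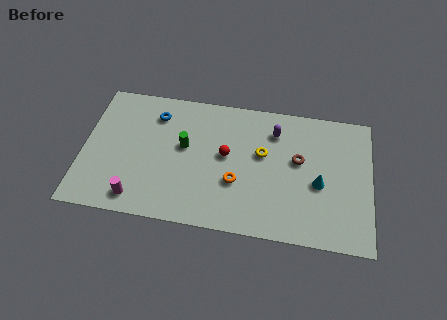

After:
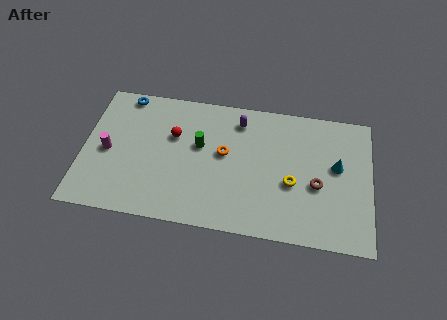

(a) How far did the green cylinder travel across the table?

0.8

The green cylinder moved from about (5.3, 4.8) to (6.1, 5.0), a distance of √(0.8² + 0.2²) ≈ 0.8.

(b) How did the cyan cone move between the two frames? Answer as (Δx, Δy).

(0.9, 1.2)

The cyan cone started near (12.4, 3.6) and ended near (13.3, 4.8).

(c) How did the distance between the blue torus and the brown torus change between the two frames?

+3.3

Before: roughly 7.8 units apart; after: 11.1. That's 3.3 units further apart.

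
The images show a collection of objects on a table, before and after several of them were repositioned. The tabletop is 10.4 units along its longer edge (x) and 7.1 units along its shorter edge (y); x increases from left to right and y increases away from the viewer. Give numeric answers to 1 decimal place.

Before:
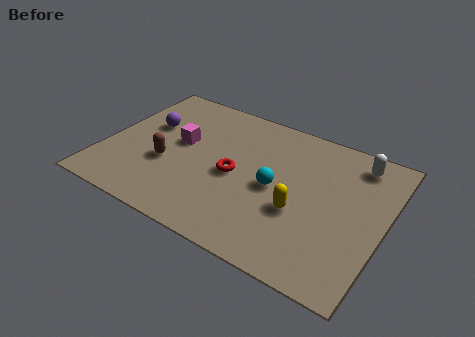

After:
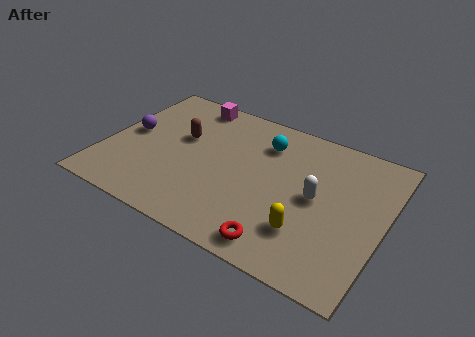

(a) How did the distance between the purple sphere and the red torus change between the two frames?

+3.1

They were about 3.7 units apart before and 6.8 after — 3.1 units further apart.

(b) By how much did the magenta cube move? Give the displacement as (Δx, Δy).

(0.0, 2.3)

From the two frames, the magenta cube sits at roughly (2.7, 4.0) before and (2.7, 6.3) after.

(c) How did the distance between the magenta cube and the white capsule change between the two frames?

-0.8

The distance was about 6.7 in the first image and 5.9 in the second, so they moved 0.8 units closer together.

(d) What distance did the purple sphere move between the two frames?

0.9

The purple sphere moved from about (1.4, 4.4) to (0.8, 3.7), a distance of √(0.6² + 0.7²) ≈ 0.9.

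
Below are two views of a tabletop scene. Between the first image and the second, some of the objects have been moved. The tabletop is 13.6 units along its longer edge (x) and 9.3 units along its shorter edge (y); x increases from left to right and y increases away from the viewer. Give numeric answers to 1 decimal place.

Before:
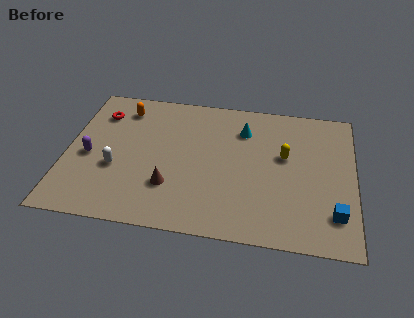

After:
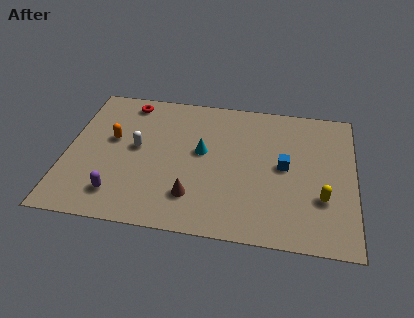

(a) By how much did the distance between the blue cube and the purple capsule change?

-3.5

Before: roughly 11.8 units apart; after: 8.3. That's 3.5 units closer together.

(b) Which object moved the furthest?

the blue cube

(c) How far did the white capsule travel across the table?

1.7

The white capsule moved from about (2.4, 3.5) to (3.3, 5.0), a distance of √(0.9² + 1.5²) ≈ 1.7.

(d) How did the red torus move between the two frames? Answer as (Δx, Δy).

(1.3, 1.0)

The red torus was at about (1.4, 7.1) and moved to about (2.7, 8.1).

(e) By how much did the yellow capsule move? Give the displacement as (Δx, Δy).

(1.8, -2.5)

From the two frames, the yellow capsule sits at roughly (10.3, 5.5) before and (12.1, 3.0) after.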